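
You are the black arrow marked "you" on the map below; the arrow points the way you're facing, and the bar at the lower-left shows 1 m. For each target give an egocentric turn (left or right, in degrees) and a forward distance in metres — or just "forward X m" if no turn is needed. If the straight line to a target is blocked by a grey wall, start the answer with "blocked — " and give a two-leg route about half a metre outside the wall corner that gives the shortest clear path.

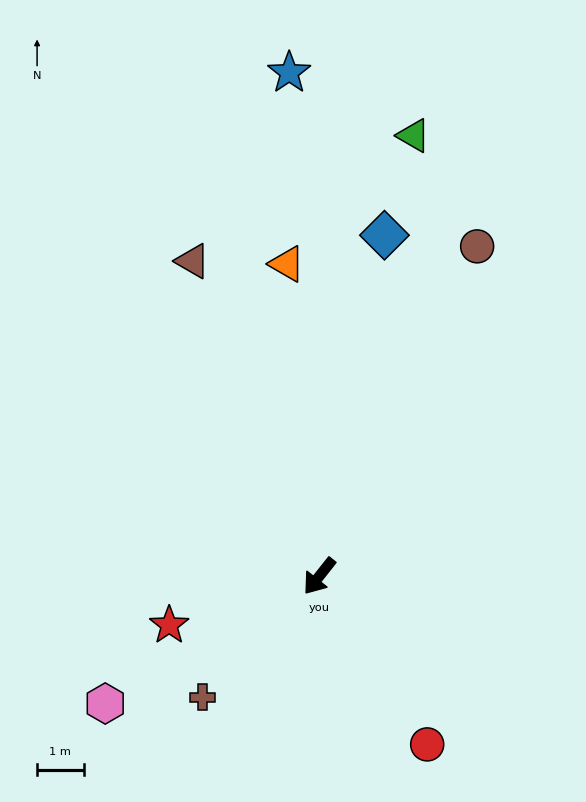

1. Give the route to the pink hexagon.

turn right 21°, forward 5.3 m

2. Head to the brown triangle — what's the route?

turn right 120°, forward 7.3 m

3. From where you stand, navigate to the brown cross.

turn right 6°, forward 3.6 m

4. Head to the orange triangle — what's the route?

turn right 136°, forward 6.7 m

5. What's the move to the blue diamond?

turn right 152°, forward 7.4 m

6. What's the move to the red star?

turn right 34°, forward 3.4 m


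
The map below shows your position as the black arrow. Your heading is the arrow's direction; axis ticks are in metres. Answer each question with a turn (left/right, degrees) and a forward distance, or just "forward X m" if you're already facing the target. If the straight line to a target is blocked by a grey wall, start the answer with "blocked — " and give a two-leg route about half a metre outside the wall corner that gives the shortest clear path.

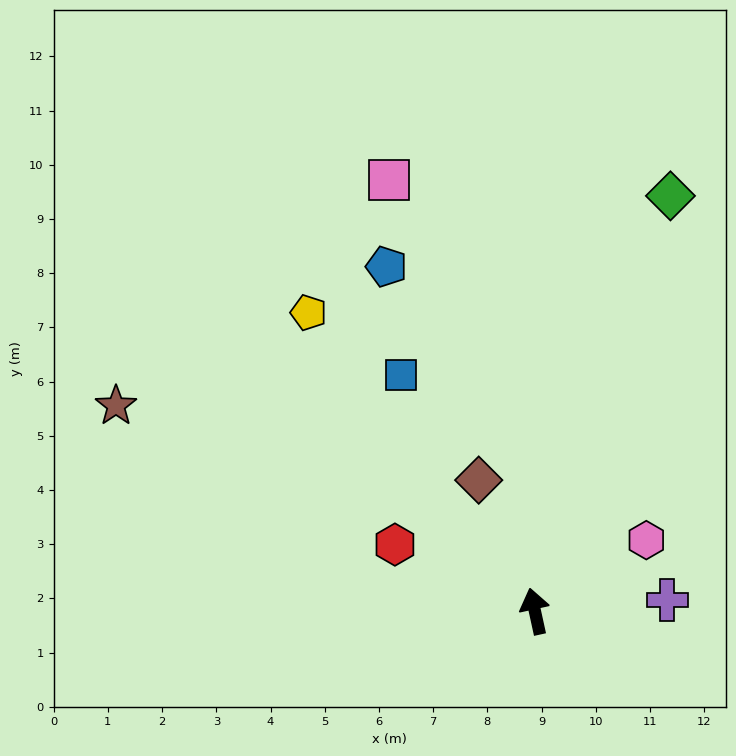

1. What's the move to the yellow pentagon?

turn left 25°, forward 6.9 m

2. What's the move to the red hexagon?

turn left 52°, forward 2.9 m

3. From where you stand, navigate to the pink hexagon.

turn right 70°, forward 2.4 m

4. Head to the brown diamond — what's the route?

turn left 11°, forward 2.6 m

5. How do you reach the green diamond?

turn right 30°, forward 8.1 m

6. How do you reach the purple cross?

turn right 98°, forward 2.5 m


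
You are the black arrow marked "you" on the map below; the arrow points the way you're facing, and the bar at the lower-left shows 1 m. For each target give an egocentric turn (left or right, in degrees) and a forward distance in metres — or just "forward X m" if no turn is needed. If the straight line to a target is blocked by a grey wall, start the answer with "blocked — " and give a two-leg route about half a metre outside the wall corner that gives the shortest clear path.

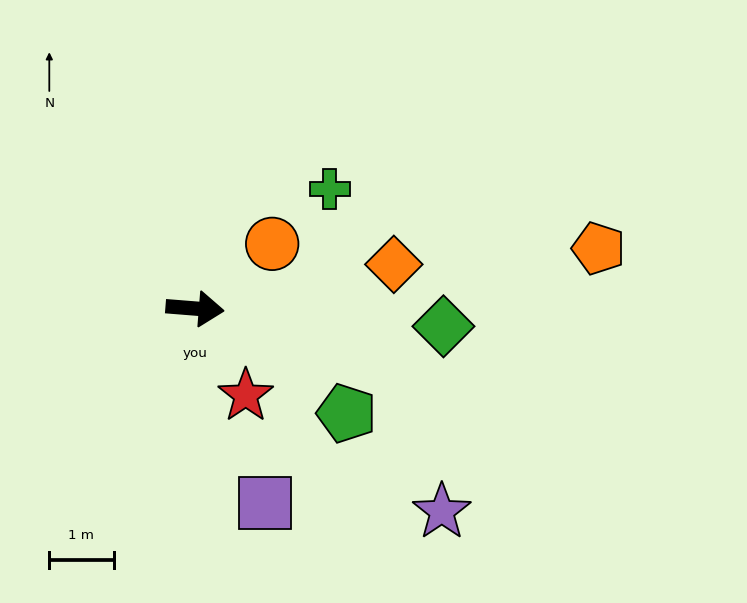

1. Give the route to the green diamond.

forward 3.9 m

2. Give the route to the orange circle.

turn left 45°, forward 1.6 m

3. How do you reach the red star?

turn right 55°, forward 1.6 m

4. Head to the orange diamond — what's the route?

turn left 17°, forward 3.2 m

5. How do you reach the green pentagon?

turn right 30°, forward 2.9 m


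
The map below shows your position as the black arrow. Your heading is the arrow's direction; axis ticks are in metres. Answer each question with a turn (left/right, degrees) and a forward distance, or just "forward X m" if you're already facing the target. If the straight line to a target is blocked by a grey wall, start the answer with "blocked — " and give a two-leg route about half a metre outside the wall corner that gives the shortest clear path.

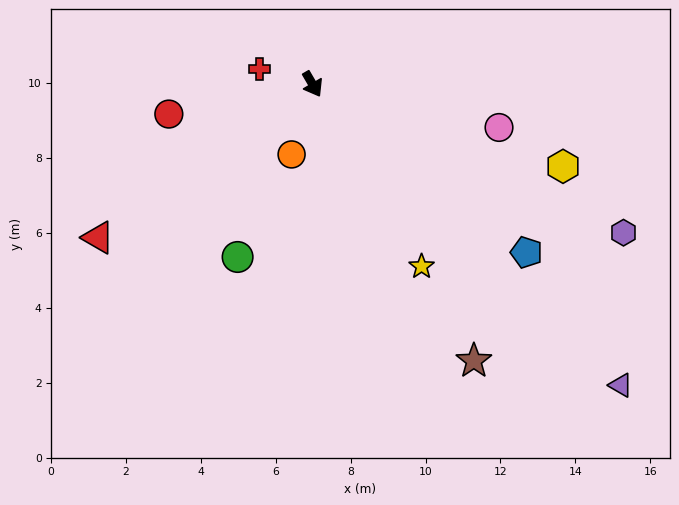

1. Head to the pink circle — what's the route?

turn left 47°, forward 5.1 m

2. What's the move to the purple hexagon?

turn left 34°, forward 9.2 m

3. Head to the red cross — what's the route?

turn right 136°, forward 1.5 m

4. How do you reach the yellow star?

forward 5.7 m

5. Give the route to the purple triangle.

turn left 15°, forward 11.5 m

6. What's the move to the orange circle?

turn right 47°, forward 2.0 m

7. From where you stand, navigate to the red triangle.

turn right 85°, forward 7.0 m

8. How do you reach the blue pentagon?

turn left 22°, forward 7.3 m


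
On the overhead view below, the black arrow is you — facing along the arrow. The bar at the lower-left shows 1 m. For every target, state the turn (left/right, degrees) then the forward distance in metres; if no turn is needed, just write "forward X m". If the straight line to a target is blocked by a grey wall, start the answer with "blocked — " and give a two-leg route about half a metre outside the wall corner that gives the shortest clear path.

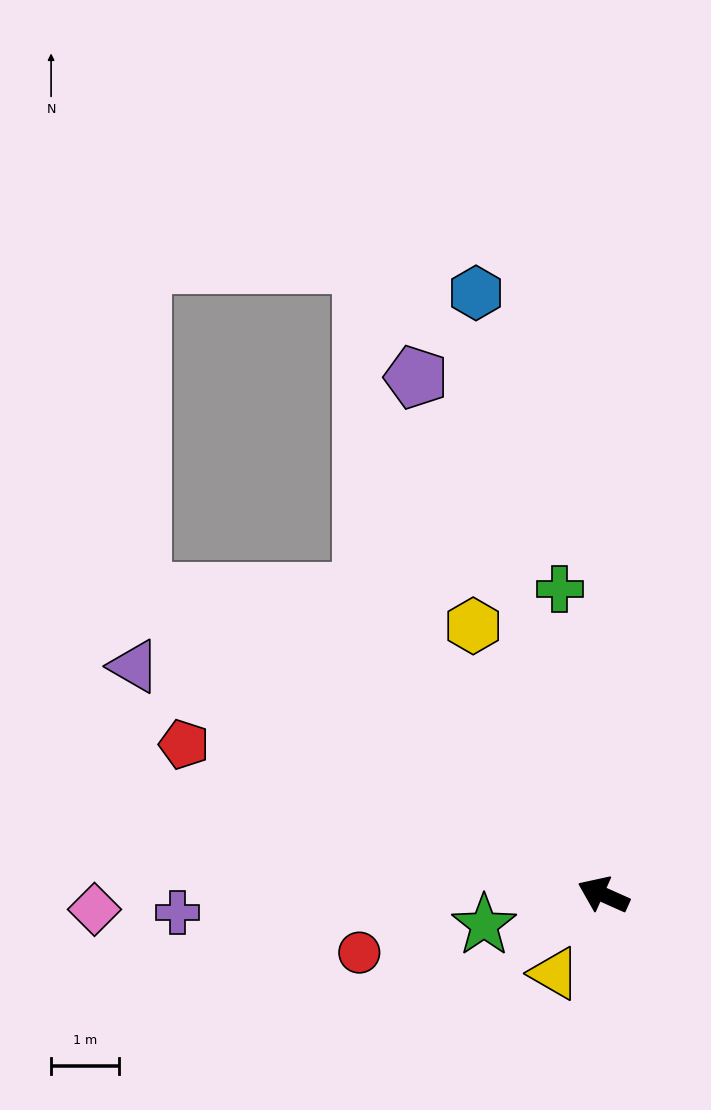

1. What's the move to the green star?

turn left 38°, forward 1.8 m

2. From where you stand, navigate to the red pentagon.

turn left 4°, forward 6.5 m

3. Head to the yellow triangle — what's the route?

turn left 82°, forward 1.4 m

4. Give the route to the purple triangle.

forward 7.6 m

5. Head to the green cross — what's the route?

turn right 58°, forward 4.5 m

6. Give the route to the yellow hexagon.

turn right 40°, forward 4.4 m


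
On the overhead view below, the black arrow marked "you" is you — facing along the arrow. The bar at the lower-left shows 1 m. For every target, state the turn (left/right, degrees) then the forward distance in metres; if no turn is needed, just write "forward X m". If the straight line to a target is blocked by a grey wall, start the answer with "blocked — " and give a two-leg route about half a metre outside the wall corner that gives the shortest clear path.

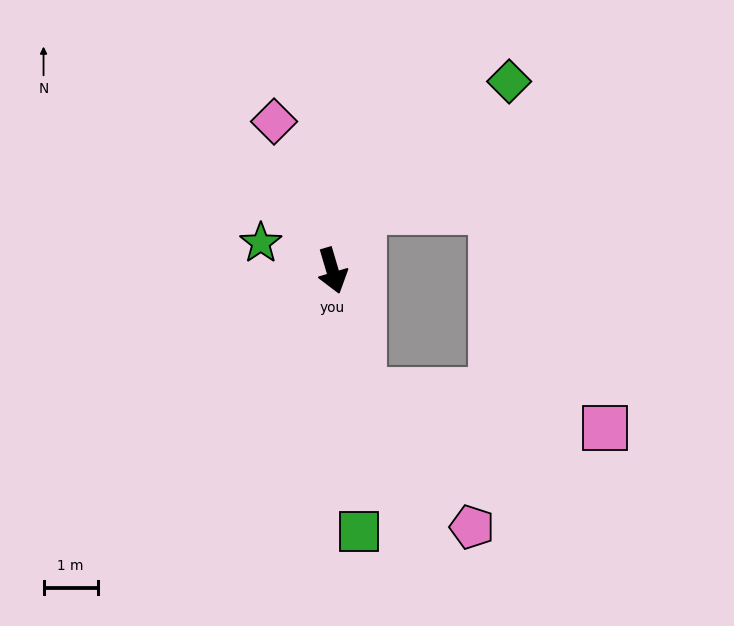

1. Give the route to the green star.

turn right 128°, forward 1.4 m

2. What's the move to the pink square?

blocked — forward 2.3 m, then turn left 65°, forward 4.5 m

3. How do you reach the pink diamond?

turn right 175°, forward 2.9 m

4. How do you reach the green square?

turn right 11°, forward 4.8 m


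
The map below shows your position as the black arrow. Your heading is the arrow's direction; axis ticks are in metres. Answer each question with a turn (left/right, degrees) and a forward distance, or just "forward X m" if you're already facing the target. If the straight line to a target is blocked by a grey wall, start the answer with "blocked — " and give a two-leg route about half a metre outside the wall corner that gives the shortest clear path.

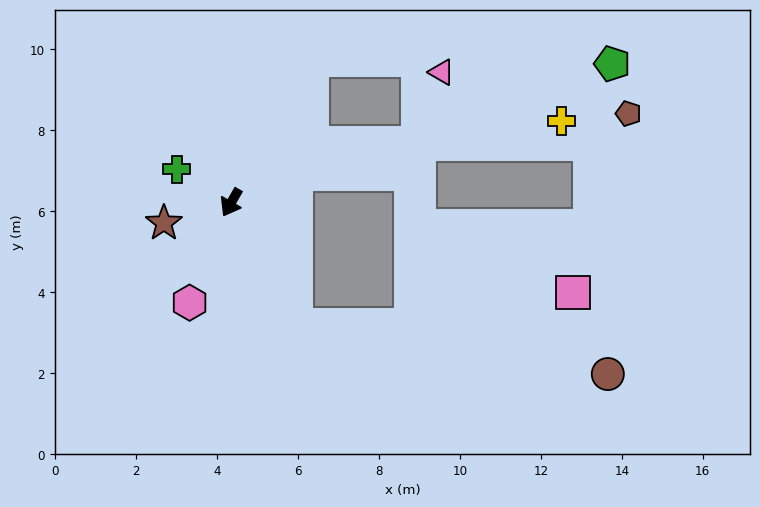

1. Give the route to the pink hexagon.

turn left 7°, forward 2.7 m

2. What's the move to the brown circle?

blocked — turn left 57°, forward 3.4 m, then turn left 54°, forward 7.8 m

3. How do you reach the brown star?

turn right 43°, forward 1.7 m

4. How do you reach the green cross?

turn right 92°, forward 1.6 m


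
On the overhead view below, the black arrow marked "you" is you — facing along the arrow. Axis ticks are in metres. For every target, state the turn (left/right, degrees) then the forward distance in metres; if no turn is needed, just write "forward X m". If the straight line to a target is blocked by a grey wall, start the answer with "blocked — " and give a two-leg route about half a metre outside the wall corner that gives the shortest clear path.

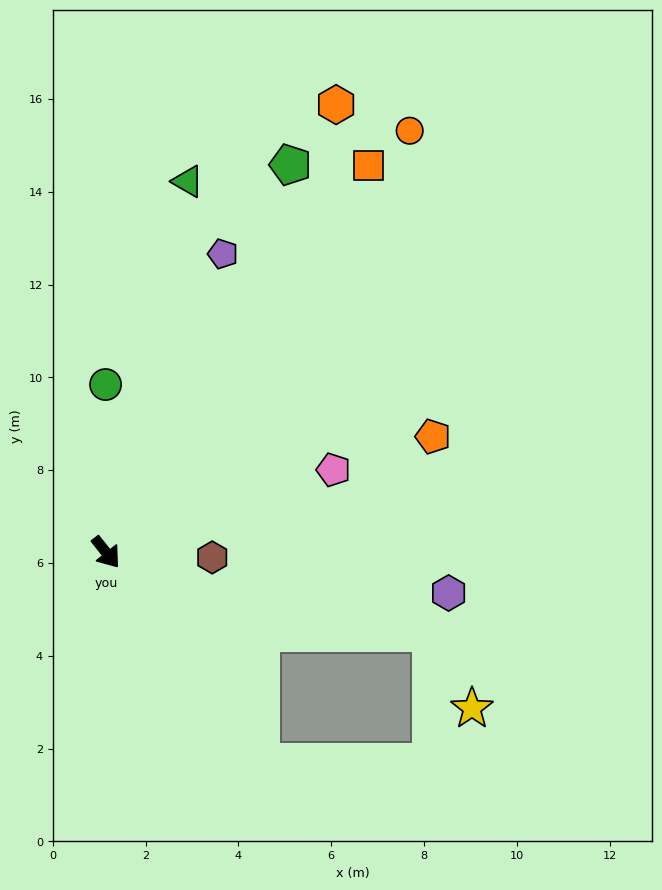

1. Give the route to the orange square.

turn left 108°, forward 10.1 m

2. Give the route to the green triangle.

turn left 129°, forward 8.2 m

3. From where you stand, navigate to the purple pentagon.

turn left 120°, forward 6.9 m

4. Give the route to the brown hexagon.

turn left 49°, forward 2.3 m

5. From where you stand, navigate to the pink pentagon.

turn left 72°, forward 5.2 m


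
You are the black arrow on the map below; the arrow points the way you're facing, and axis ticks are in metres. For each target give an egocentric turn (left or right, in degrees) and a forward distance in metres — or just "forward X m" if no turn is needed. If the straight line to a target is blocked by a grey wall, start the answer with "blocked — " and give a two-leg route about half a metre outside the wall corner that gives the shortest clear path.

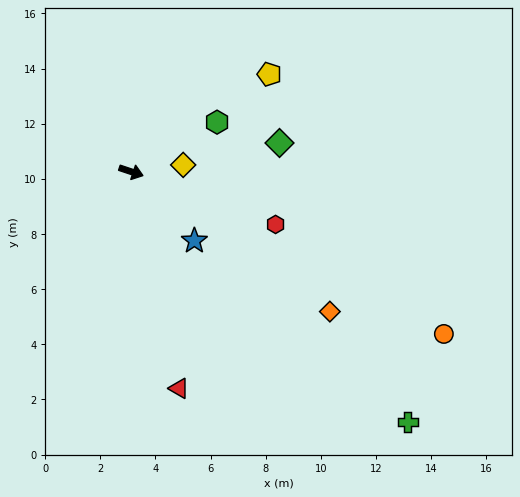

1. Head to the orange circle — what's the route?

turn right 9°, forward 12.8 m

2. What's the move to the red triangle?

turn right 59°, forward 8.1 m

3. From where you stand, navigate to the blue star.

turn right 29°, forward 3.4 m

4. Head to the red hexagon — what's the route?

forward 5.6 m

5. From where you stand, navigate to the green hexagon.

turn left 48°, forward 3.6 m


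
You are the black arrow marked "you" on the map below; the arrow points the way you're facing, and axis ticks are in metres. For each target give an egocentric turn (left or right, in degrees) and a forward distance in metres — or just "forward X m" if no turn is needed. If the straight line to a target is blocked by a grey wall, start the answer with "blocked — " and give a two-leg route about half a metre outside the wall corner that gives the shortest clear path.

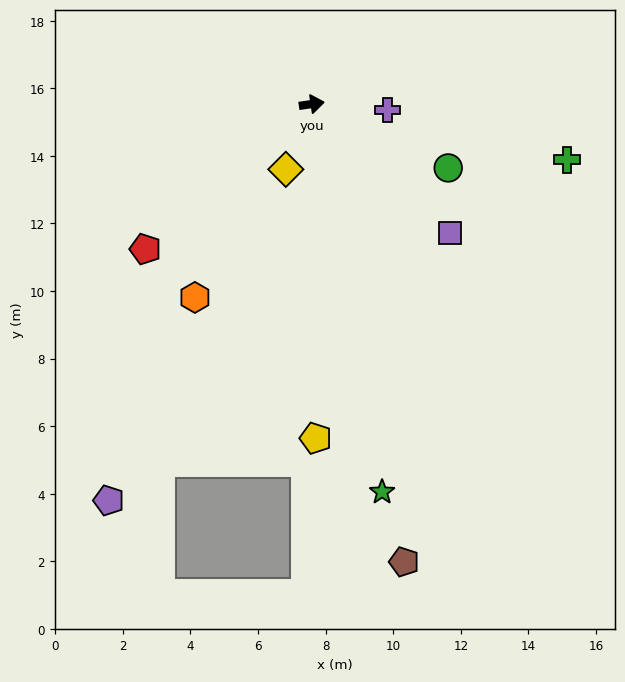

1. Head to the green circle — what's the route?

turn right 34°, forward 4.5 m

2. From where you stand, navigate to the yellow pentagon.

turn right 98°, forward 9.9 m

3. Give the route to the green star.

turn right 88°, forward 11.7 m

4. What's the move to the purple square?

turn right 51°, forward 5.6 m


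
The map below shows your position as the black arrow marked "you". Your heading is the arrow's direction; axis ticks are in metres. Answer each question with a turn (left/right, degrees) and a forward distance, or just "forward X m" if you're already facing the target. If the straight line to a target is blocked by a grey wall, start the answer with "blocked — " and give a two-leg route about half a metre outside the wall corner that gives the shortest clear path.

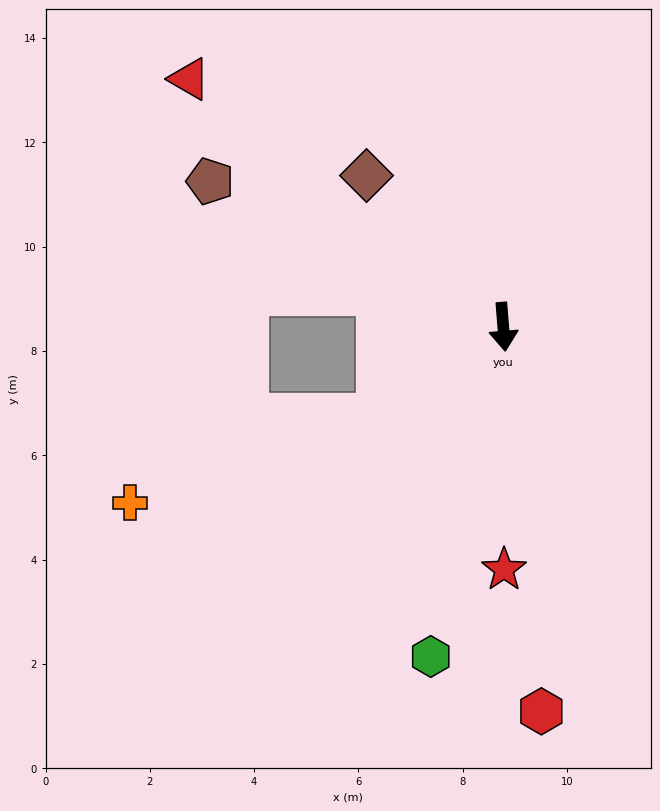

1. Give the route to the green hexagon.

turn right 17°, forward 6.5 m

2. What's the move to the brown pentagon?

turn right 121°, forward 6.3 m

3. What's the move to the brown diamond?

turn right 142°, forward 3.9 m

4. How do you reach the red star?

turn right 4°, forward 4.7 m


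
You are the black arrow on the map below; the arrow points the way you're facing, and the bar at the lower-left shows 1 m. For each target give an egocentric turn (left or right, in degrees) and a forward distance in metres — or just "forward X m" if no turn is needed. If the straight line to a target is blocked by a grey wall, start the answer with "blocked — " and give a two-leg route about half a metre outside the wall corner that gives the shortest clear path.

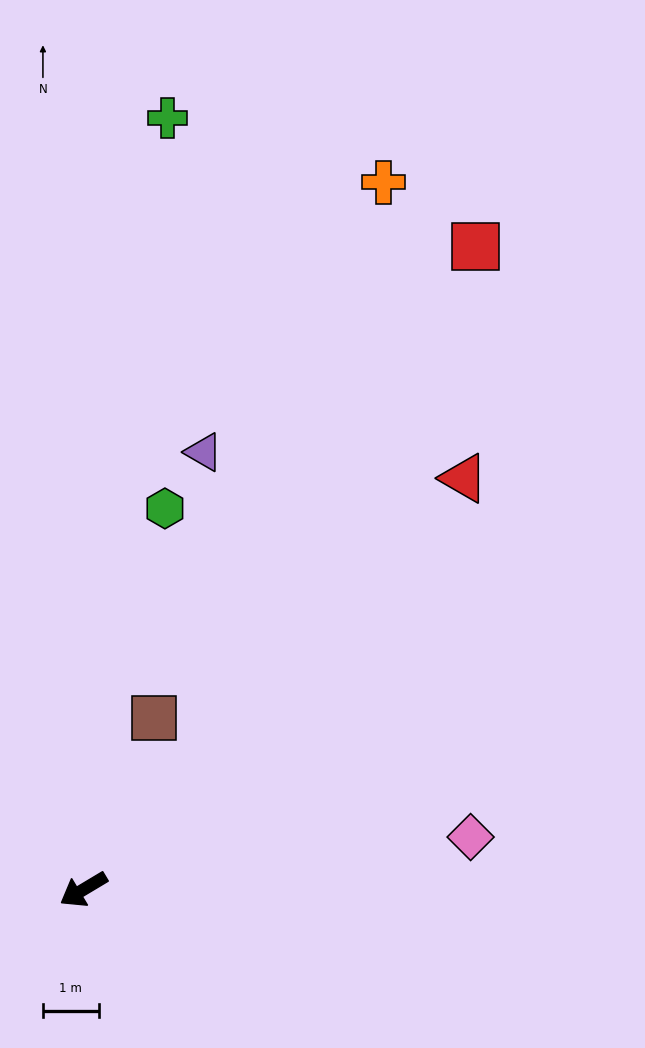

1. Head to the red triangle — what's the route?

turn right 164°, forward 10.1 m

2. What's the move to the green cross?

turn right 127°, forward 13.9 m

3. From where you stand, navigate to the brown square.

turn right 143°, forward 3.3 m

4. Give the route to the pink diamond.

turn left 157°, forward 7.0 m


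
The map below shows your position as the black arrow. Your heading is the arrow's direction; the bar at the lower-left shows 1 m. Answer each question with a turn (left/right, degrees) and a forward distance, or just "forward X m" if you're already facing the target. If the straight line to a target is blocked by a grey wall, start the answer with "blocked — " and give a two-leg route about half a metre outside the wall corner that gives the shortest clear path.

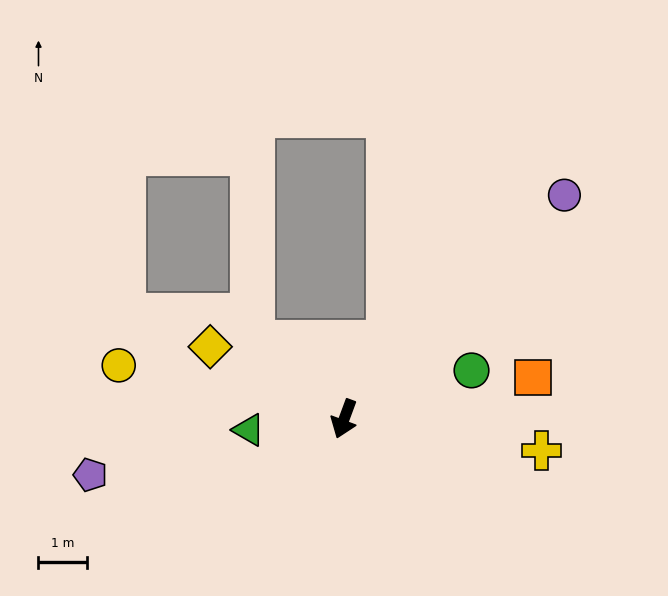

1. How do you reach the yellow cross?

turn left 101°, forward 4.2 m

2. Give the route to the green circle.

turn left 131°, forward 2.8 m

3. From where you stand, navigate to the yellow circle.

turn right 83°, forward 4.8 m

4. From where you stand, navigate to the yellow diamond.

turn right 98°, forward 3.2 m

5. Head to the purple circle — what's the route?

turn left 156°, forward 6.5 m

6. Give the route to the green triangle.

turn right 63°, forward 2.0 m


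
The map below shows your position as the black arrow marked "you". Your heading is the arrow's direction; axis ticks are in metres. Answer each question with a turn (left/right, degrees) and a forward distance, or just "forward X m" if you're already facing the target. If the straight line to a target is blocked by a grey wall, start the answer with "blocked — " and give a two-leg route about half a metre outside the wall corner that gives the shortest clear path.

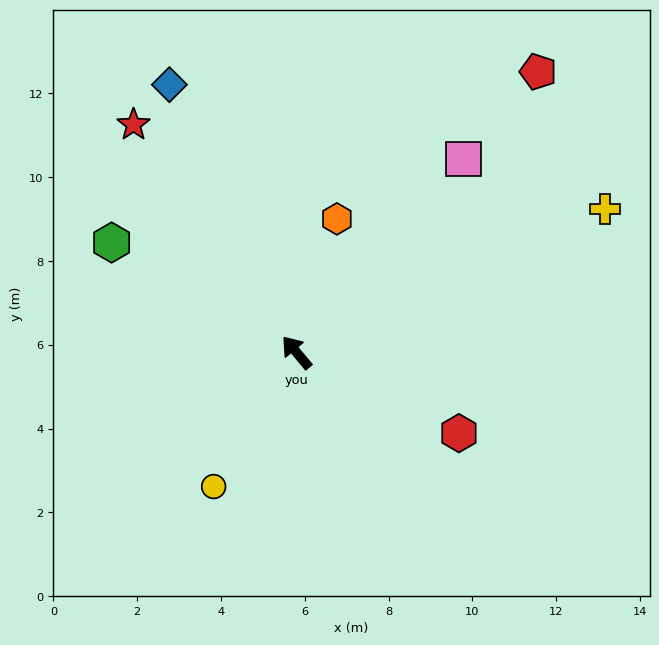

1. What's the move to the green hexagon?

turn left 19°, forward 5.1 m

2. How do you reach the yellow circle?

turn left 108°, forward 3.8 m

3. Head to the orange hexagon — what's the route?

turn right 57°, forward 3.3 m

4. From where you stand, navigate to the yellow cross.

turn right 105°, forward 8.1 m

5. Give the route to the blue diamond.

turn right 15°, forward 7.1 m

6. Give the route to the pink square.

turn right 81°, forward 6.1 m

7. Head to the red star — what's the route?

turn right 4°, forward 6.7 m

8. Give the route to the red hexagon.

turn right 156°, forward 4.3 m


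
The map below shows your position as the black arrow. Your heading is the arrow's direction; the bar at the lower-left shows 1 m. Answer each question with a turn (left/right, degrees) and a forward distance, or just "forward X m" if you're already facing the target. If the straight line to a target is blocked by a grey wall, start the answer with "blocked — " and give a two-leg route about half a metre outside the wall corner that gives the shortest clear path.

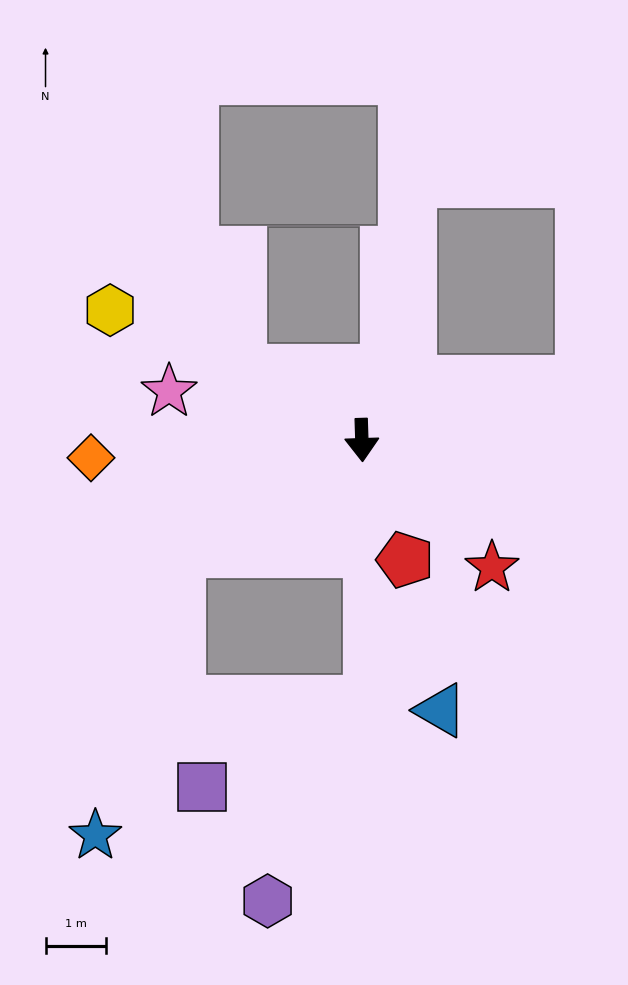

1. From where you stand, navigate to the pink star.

turn right 106°, forward 3.3 m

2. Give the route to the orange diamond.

turn right 88°, forward 4.5 m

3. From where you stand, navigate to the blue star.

blocked — turn right 60°, forward 3.5 m, then turn left 42°, forward 4.9 m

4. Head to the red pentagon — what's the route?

turn left 18°, forward 2.1 m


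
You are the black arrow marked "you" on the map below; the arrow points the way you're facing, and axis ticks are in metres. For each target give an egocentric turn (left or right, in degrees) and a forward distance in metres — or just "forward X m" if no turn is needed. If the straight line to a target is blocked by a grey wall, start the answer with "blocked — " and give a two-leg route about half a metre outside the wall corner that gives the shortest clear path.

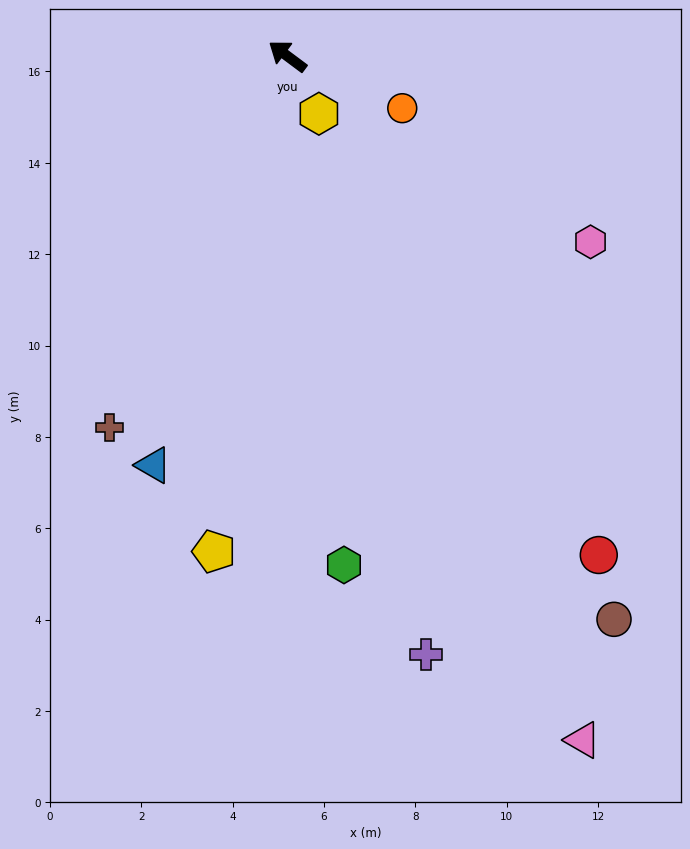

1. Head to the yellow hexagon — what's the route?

turn left 155°, forward 1.4 m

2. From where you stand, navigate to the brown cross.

turn left 101°, forward 9.0 m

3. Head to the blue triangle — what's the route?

turn left 109°, forward 9.4 m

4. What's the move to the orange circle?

turn right 168°, forward 2.8 m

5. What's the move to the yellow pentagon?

turn left 118°, forward 11.0 m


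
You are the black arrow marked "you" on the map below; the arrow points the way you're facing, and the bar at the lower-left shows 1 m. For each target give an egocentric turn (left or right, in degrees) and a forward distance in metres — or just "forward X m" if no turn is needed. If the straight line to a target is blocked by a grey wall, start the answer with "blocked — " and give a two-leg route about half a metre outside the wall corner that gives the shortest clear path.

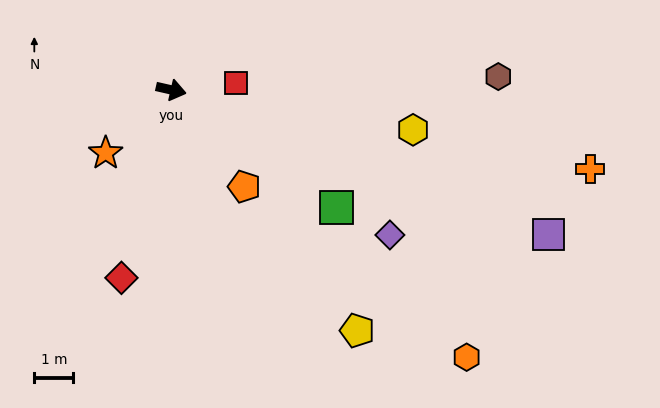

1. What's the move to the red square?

turn left 19°, forward 1.7 m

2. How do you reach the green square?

turn right 23°, forward 5.2 m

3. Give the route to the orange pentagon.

turn right 40°, forward 3.1 m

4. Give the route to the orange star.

turn right 123°, forward 2.3 m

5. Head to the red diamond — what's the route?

turn right 92°, forward 5.0 m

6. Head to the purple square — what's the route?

turn right 8°, forward 10.4 m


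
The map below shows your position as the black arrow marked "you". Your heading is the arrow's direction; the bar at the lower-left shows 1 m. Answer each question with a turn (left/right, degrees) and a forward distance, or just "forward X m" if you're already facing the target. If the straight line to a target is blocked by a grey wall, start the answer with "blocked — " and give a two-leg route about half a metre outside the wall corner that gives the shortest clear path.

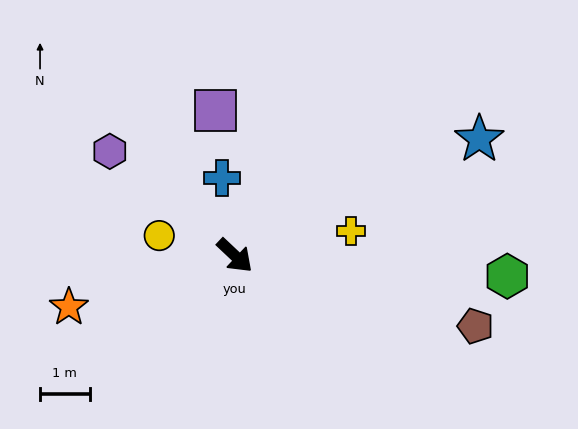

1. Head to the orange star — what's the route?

turn right 119°, forward 3.5 m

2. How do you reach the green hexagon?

turn left 39°, forward 5.5 m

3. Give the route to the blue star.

turn left 69°, forward 5.5 m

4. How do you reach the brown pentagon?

turn left 27°, forward 5.1 m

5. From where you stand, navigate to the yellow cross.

turn left 55°, forward 2.4 m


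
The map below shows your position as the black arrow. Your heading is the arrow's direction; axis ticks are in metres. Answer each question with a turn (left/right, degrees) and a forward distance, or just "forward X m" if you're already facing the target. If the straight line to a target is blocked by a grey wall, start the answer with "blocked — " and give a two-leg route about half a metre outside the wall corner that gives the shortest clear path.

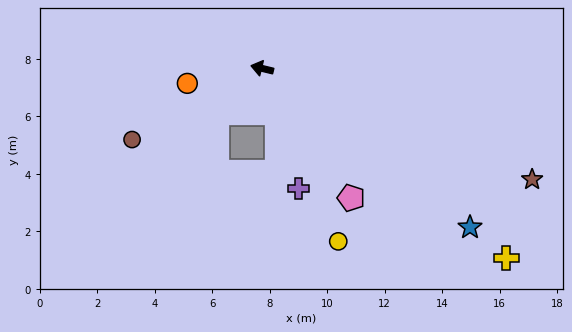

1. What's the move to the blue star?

turn left 156°, forward 9.1 m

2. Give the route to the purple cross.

turn left 120°, forward 4.4 m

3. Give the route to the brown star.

turn left 171°, forward 10.2 m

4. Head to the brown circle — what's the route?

turn left 42°, forward 5.2 m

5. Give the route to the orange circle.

turn left 25°, forward 2.7 m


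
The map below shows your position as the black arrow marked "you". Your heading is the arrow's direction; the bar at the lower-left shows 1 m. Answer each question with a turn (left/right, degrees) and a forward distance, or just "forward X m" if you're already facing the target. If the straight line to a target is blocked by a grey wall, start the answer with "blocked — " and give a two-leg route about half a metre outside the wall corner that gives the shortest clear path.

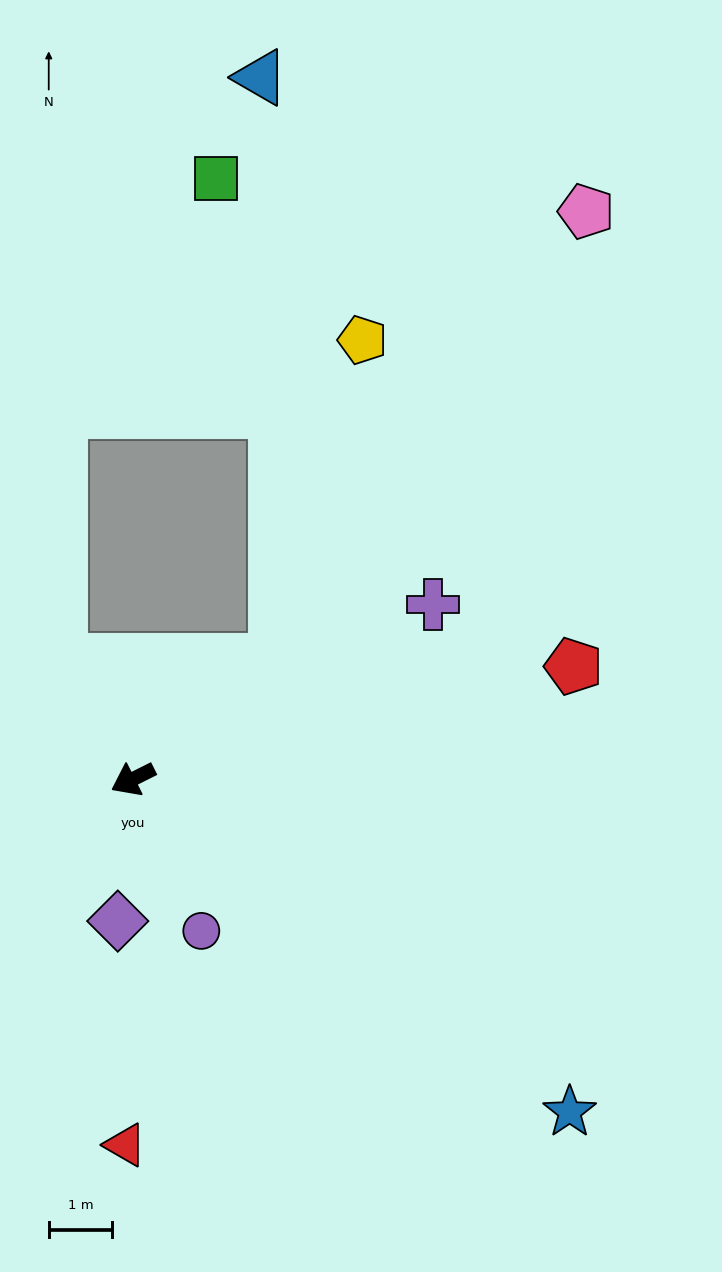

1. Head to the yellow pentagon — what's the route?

blocked — turn right 167°, forward 2.9 m, then turn left 35°, forward 5.2 m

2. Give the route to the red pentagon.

turn left 168°, forward 7.2 m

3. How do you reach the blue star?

turn left 116°, forward 8.6 m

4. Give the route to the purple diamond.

turn left 57°, forward 2.2 m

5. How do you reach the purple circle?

turn left 88°, forward 2.6 m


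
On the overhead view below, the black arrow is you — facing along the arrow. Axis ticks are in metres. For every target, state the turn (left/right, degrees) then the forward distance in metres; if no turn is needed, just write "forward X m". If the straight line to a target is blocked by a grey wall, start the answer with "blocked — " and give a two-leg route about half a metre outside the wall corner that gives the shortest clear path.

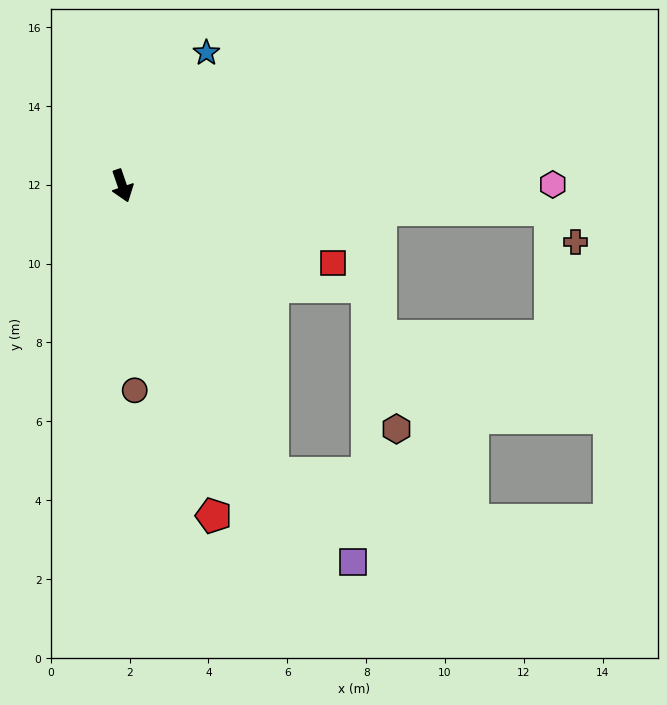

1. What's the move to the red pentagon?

turn right 3°, forward 8.7 m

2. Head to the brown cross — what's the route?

blocked — turn left 68°, forward 10.9 m, then turn right 50°, forward 1.0 m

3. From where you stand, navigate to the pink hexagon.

turn left 71°, forward 10.9 m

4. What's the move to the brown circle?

turn right 15°, forward 5.2 m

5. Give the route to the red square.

turn left 51°, forward 5.7 m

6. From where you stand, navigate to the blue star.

turn left 129°, forward 4.0 m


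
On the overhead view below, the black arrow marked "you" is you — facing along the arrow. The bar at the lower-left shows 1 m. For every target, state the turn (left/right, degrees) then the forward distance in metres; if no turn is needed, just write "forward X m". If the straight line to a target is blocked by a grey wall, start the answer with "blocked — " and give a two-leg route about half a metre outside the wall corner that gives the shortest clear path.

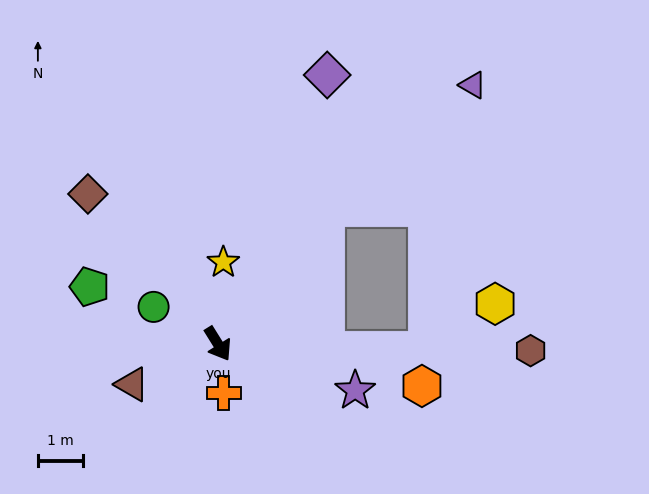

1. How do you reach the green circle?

turn right 152°, forward 1.7 m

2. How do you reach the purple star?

turn left 39°, forward 3.2 m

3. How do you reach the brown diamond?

turn right 171°, forward 4.4 m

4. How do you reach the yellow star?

turn left 144°, forward 1.8 m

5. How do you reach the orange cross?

turn right 25°, forward 1.1 m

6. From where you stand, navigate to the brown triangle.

turn right 97°, forward 2.1 m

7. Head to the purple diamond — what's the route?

turn left 126°, forward 6.5 m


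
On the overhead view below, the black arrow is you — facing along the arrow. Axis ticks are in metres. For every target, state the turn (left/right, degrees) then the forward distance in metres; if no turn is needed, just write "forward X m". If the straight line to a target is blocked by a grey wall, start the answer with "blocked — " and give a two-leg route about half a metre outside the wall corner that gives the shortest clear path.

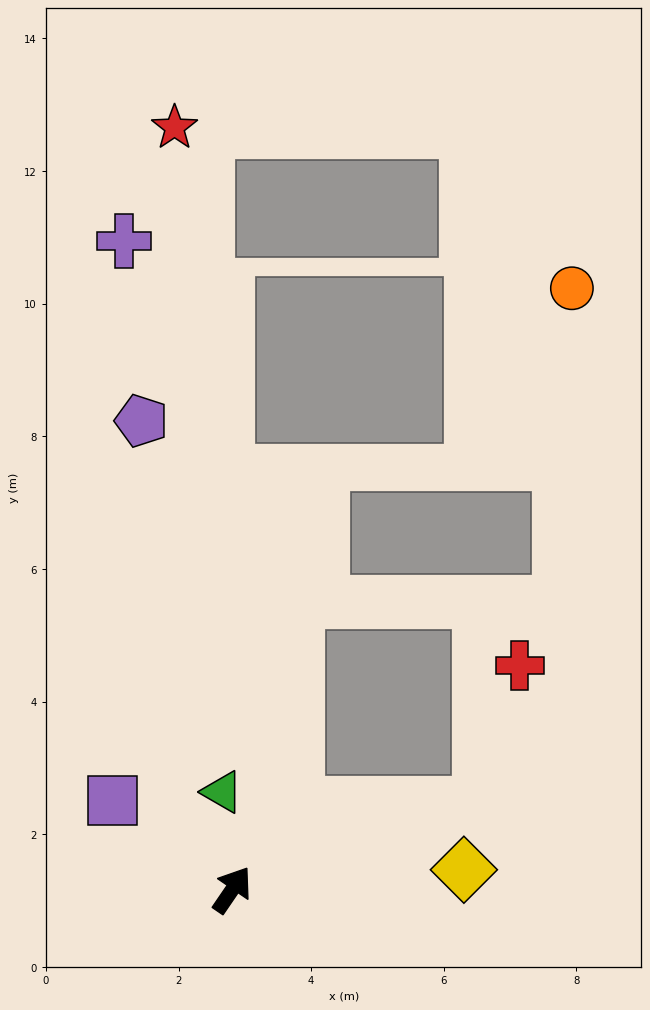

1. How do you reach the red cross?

blocked — turn right 37°, forward 4.0 m, then turn left 56°, forward 2.2 m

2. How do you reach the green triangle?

turn left 40°, forward 1.5 m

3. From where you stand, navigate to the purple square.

turn left 88°, forward 2.2 m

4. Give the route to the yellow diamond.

turn right 51°, forward 3.5 m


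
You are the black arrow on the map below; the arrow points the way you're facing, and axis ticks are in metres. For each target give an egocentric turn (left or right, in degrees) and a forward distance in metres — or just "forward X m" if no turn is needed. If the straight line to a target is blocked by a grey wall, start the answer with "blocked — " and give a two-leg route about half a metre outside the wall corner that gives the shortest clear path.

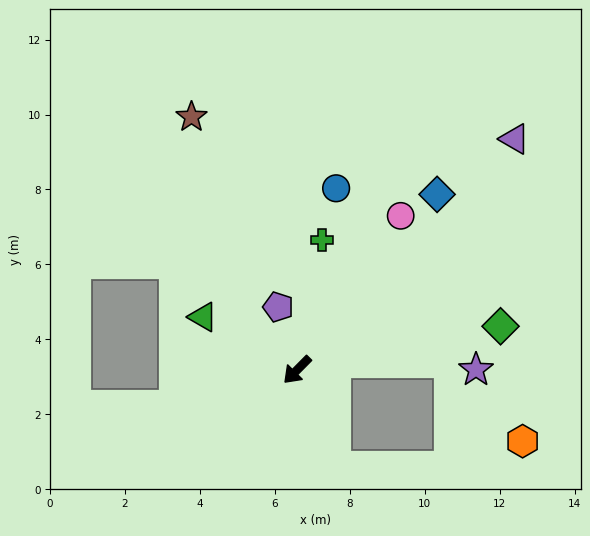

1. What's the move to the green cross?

turn right 146°, forward 3.5 m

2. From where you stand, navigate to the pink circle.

turn right 169°, forward 5.0 m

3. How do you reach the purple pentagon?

turn right 119°, forward 1.8 m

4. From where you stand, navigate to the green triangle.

turn right 75°, forward 2.9 m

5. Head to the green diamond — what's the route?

turn left 147°, forward 5.6 m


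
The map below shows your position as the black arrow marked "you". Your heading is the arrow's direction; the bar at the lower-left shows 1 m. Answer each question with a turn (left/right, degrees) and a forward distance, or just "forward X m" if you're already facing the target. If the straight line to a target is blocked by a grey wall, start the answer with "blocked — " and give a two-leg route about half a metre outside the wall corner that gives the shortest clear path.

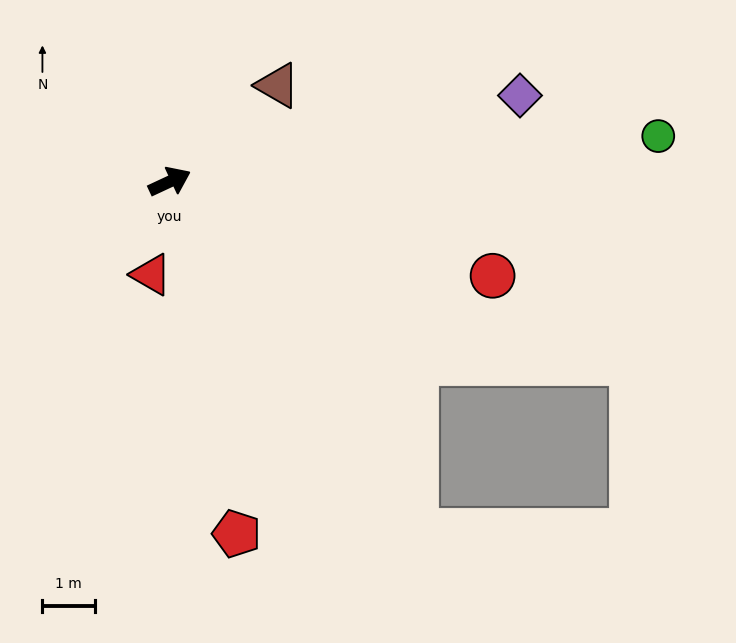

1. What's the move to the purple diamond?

turn right 11°, forward 6.9 m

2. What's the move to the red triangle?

turn right 126°, forward 1.8 m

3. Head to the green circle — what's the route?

turn right 20°, forward 9.4 m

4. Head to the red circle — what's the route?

turn right 41°, forward 6.4 m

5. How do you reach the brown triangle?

turn left 17°, forward 2.8 m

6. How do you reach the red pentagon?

turn right 104°, forward 6.9 m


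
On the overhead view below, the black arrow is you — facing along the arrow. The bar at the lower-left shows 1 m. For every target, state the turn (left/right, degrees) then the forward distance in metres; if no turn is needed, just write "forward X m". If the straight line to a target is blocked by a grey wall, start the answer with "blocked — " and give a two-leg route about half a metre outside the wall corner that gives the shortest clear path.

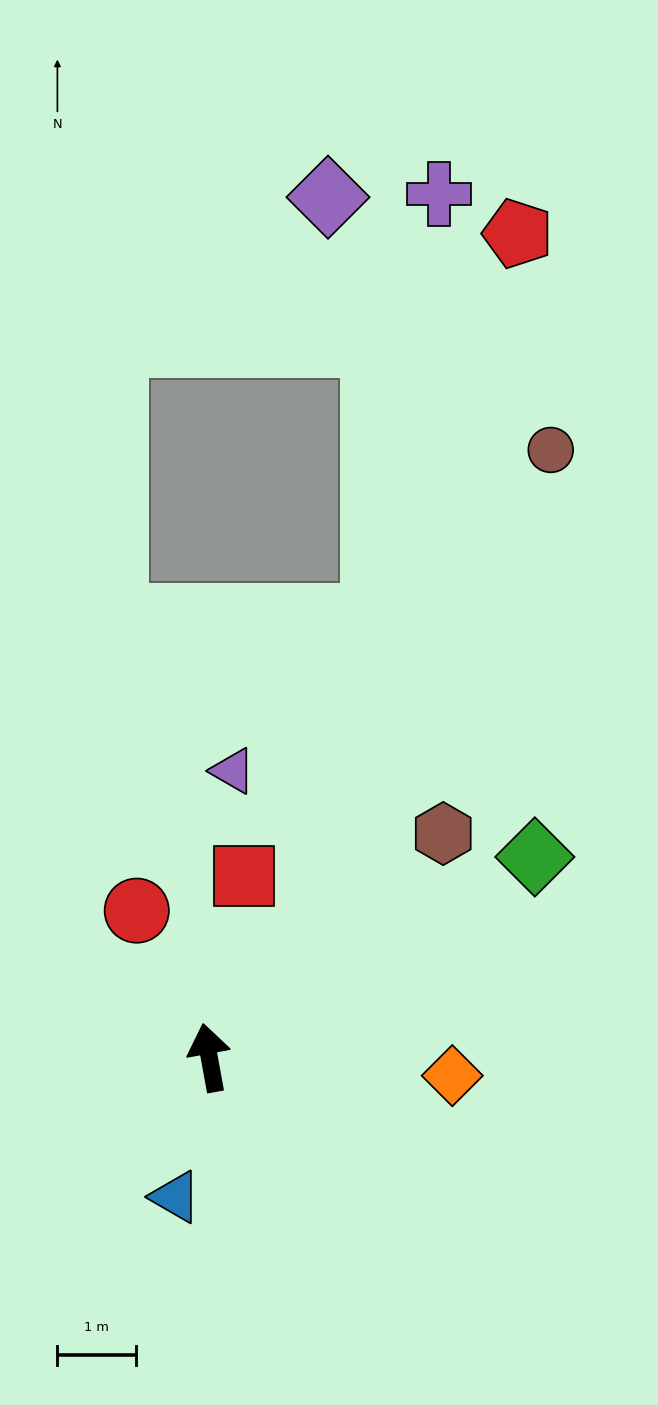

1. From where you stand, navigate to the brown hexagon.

turn right 57°, forward 4.1 m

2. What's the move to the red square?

turn right 21°, forward 2.4 m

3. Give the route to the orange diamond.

turn right 105°, forward 3.1 m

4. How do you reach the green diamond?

turn right 69°, forward 4.9 m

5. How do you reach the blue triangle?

turn left 156°, forward 1.8 m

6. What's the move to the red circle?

turn left 16°, forward 2.1 m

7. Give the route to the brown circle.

turn right 40°, forward 8.9 m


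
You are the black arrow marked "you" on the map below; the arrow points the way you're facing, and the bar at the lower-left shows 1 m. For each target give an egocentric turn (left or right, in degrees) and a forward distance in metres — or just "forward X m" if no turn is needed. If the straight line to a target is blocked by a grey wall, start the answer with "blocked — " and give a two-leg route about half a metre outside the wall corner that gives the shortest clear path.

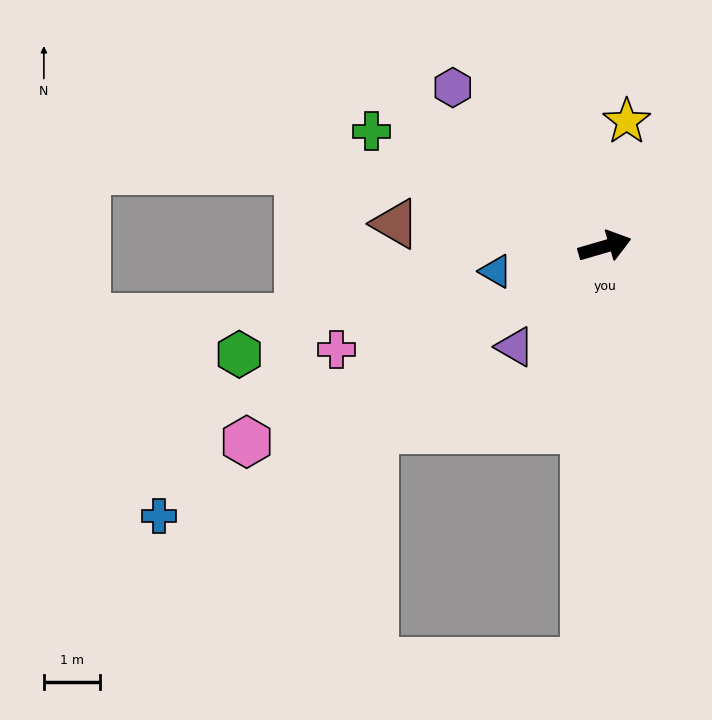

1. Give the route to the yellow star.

turn left 64°, forward 2.2 m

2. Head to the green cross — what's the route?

turn left 137°, forward 4.6 m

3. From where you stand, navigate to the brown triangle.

turn left 158°, forward 3.7 m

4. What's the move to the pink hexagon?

turn right 168°, forward 7.2 m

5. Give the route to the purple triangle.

turn right 148°, forward 2.4 m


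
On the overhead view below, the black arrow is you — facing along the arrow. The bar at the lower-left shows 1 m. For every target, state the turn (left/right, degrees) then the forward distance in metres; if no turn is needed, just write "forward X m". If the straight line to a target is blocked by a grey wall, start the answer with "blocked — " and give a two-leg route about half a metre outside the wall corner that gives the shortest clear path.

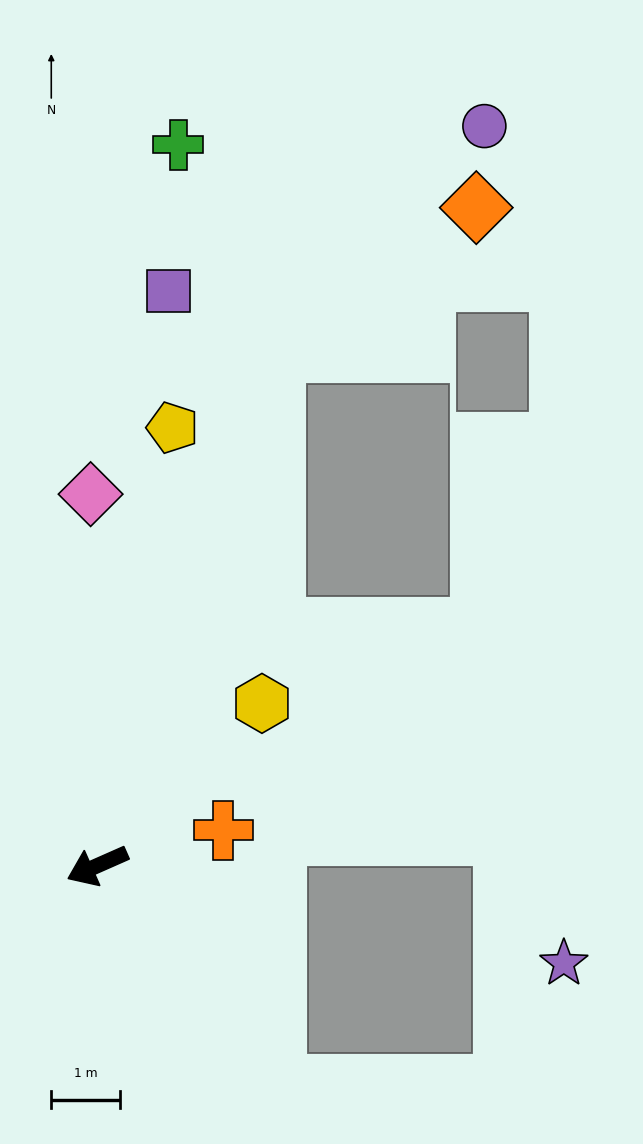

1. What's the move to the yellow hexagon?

turn right 159°, forward 3.3 m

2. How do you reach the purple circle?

blocked — turn right 133°, forward 7.8 m, then turn right 23°, forward 4.5 m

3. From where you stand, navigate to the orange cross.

turn left 172°, forward 1.9 m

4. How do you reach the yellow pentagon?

turn right 124°, forward 6.4 m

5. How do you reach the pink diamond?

turn right 113°, forward 5.4 m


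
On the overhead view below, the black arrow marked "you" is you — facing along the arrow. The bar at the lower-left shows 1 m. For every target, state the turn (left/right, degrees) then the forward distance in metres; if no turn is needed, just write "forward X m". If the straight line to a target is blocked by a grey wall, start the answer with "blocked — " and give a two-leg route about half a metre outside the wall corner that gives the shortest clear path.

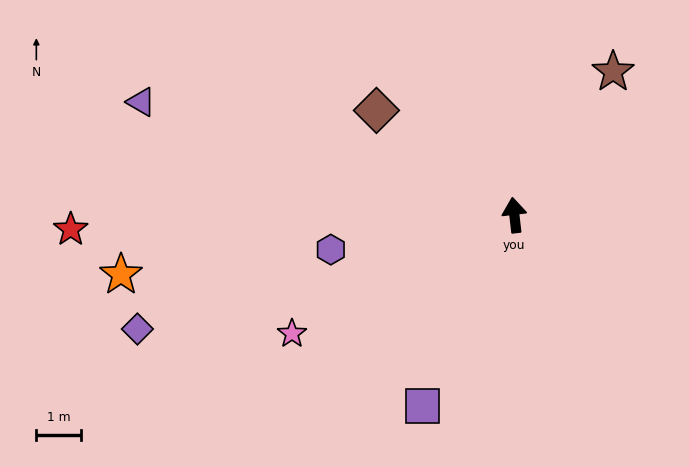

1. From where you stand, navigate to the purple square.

turn left 148°, forward 4.8 m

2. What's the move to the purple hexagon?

turn left 94°, forward 4.2 m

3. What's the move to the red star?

turn left 85°, forward 10.0 m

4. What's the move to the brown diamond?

turn left 46°, forward 3.9 m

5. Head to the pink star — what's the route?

turn left 112°, forward 5.7 m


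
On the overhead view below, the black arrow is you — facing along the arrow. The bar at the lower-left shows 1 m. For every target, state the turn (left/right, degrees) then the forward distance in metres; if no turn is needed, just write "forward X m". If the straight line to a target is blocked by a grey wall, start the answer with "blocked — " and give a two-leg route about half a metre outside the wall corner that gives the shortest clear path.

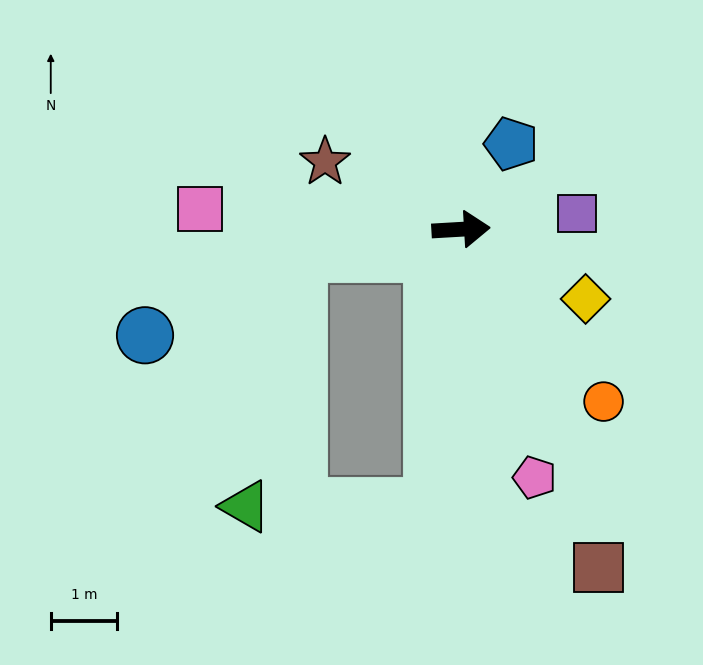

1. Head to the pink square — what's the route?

turn left 172°, forward 3.9 m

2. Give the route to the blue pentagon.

turn left 56°, forward 1.5 m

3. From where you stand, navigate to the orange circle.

turn right 54°, forward 3.4 m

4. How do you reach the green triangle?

blocked — turn right 175°, forward 2.5 m, then turn left 70°, forward 3.9 m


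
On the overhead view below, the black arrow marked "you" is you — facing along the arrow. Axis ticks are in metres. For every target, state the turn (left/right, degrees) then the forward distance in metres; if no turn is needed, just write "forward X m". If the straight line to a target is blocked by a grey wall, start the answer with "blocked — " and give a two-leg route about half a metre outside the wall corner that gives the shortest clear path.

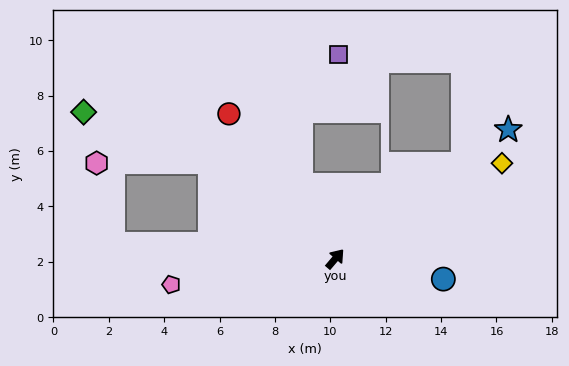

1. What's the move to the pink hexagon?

blocked — turn left 93°, forward 5.7 m, then turn left 38°, forward 4.1 m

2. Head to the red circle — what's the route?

turn left 77°, forward 6.5 m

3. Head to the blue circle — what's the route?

turn right 60°, forward 4.0 m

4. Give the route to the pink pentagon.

turn left 139°, forward 6.0 m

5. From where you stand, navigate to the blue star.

turn right 13°, forward 7.8 m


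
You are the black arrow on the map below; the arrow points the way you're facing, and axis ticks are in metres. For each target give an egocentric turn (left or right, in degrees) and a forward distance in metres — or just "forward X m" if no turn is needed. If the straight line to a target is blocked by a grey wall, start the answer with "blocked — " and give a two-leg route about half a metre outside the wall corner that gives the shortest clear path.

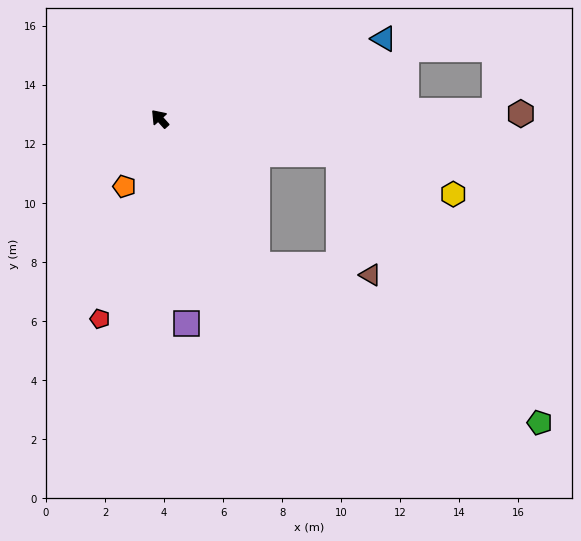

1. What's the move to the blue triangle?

turn right 112°, forward 8.1 m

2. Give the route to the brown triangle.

blocked — turn left 172°, forward 5.9 m, then turn left 50°, forward 3.8 m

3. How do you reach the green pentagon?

blocked — turn left 172°, forward 5.9 m, then turn left 27°, forward 11.0 m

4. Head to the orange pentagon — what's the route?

turn left 110°, forward 2.6 m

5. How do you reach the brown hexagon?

turn right 131°, forward 12.2 m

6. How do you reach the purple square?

turn left 145°, forward 7.0 m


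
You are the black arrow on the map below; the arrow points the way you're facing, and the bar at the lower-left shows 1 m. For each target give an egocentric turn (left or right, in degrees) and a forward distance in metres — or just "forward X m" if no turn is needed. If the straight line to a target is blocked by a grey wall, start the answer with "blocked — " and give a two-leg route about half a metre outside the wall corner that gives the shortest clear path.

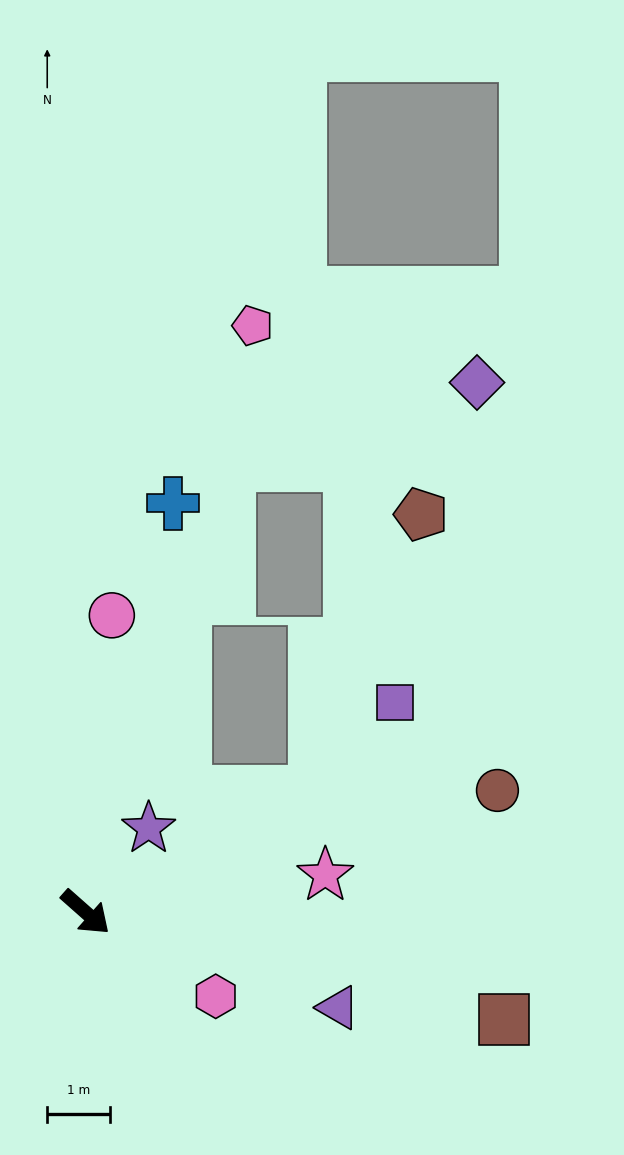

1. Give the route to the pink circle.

turn left 126°, forward 4.8 m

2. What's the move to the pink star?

turn left 50°, forward 3.9 m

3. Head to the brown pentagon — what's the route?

blocked — turn left 69°, forward 4.1 m, then turn left 42°, forward 4.7 m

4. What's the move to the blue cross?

turn left 119°, forward 6.7 m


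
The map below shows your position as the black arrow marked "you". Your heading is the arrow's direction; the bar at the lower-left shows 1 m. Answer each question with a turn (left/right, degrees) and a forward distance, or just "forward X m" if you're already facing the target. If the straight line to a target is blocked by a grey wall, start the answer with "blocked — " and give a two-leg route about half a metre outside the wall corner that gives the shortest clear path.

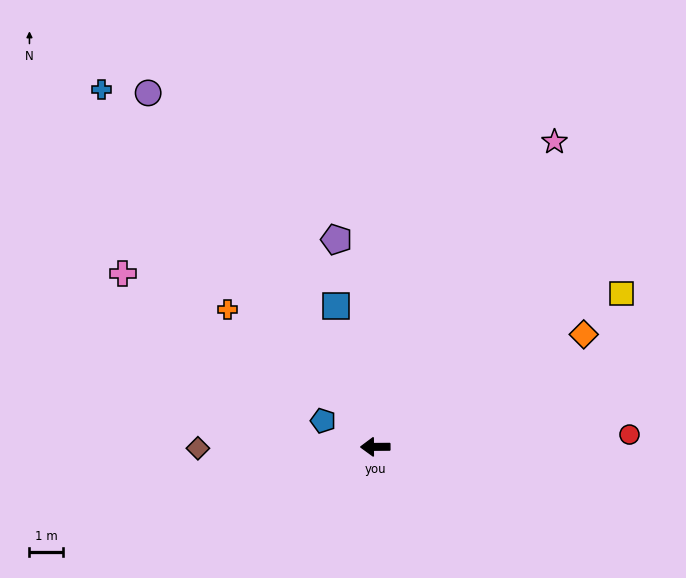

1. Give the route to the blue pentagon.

turn right 27°, forward 1.7 m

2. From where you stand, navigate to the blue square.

turn right 75°, forward 4.4 m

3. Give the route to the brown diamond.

forward 5.3 m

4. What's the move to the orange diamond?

turn right 152°, forward 7.1 m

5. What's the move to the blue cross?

turn right 53°, forward 13.4 m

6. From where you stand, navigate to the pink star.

turn right 121°, forward 10.6 m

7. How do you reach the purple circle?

turn right 58°, forward 12.6 m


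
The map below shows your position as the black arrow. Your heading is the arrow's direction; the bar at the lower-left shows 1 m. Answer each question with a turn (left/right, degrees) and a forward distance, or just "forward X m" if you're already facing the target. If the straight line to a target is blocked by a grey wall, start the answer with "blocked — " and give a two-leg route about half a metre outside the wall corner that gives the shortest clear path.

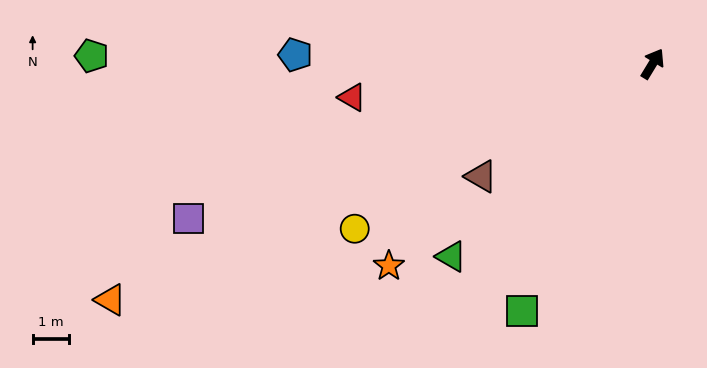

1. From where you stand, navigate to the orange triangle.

turn left 145°, forward 16.1 m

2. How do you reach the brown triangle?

turn left 155°, forward 5.6 m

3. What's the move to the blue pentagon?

turn left 120°, forward 9.7 m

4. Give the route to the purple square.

turn left 140°, forward 13.3 m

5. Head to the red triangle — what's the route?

turn left 128°, forward 8.2 m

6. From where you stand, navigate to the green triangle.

turn left 165°, forward 7.6 m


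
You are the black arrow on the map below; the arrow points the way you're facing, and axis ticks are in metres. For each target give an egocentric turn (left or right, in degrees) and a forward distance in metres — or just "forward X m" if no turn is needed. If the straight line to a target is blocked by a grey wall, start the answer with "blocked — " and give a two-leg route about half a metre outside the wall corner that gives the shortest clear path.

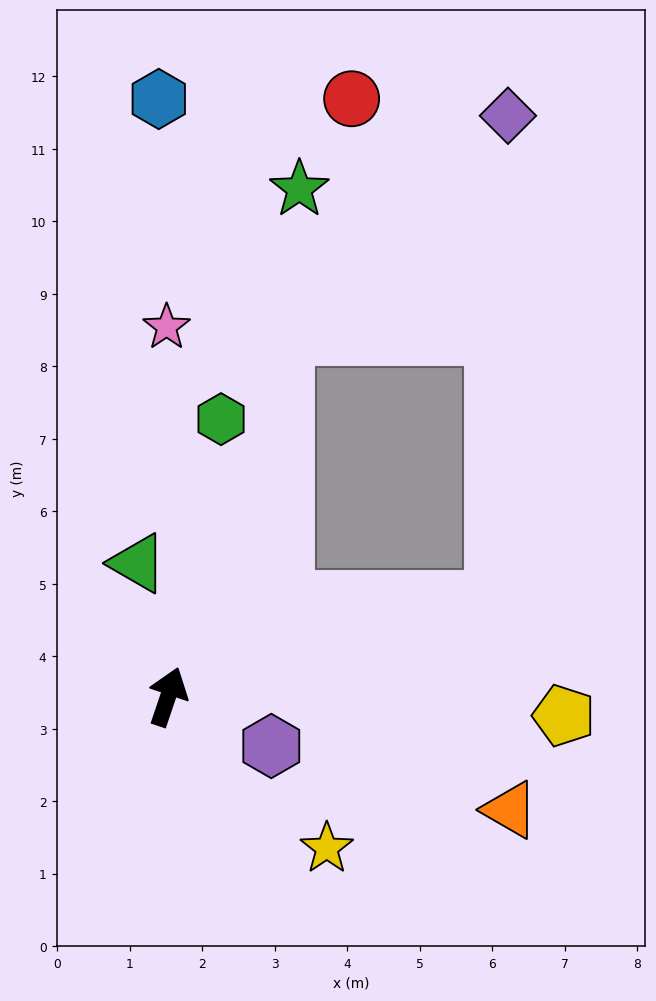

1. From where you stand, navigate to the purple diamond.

blocked — turn right 55°, forward 4.7 m, then turn left 72°, forward 6.7 m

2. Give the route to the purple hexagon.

turn right 97°, forward 1.6 m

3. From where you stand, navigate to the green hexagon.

turn left 8°, forward 3.9 m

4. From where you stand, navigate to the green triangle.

turn left 32°, forward 1.9 m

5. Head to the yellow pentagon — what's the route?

turn right 74°, forward 5.5 m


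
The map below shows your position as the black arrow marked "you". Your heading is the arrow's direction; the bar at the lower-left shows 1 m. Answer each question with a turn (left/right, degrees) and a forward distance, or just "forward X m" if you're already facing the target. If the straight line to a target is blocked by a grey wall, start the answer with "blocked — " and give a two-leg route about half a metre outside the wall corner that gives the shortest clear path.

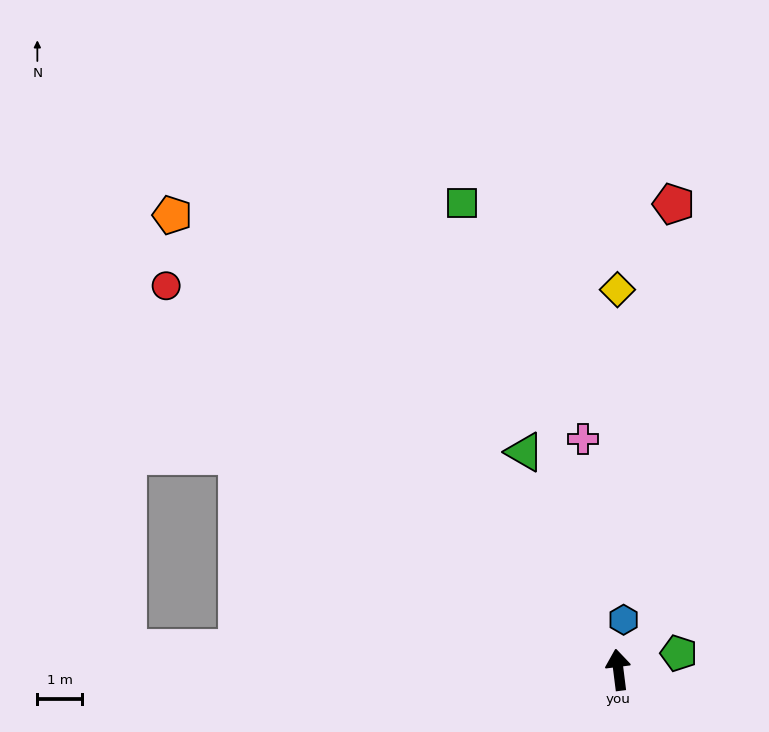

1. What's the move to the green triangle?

turn left 16°, forward 5.4 m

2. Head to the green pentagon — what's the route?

turn right 82°, forward 1.4 m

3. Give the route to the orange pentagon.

turn left 37°, forward 14.4 m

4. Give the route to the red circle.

turn left 42°, forward 13.4 m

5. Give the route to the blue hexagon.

turn right 13°, forward 1.1 m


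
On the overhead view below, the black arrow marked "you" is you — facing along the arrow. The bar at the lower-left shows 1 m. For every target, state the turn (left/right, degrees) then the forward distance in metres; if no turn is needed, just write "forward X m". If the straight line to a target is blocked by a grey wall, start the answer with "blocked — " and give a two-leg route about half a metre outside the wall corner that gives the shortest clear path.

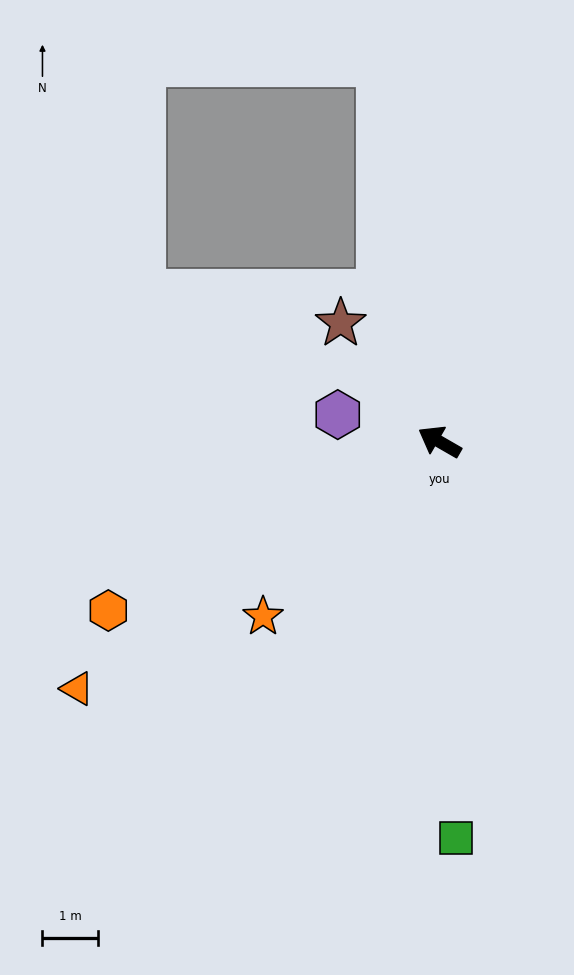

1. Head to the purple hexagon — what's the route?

turn left 15°, forward 1.9 m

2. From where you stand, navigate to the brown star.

turn right 20°, forward 2.8 m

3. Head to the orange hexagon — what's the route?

turn left 57°, forward 6.8 m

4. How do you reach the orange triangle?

turn left 64°, forward 8.0 m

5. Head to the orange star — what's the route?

turn left 75°, forward 4.5 m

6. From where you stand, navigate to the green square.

turn left 122°, forward 7.2 m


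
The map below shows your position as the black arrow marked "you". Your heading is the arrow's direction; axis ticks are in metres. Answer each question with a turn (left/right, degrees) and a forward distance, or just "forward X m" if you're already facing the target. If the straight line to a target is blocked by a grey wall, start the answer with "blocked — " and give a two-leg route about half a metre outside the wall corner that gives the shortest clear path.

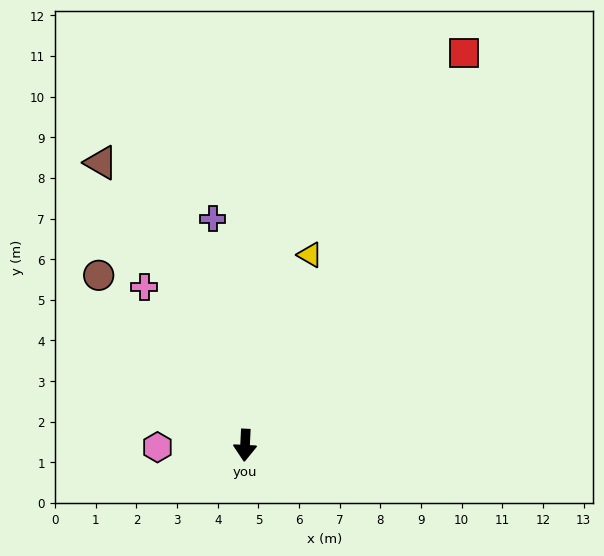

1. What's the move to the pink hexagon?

turn right 86°, forward 2.2 m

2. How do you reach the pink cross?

turn right 145°, forward 4.6 m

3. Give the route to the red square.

turn left 154°, forward 11.1 m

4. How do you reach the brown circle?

turn right 136°, forward 5.5 m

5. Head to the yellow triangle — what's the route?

turn left 164°, forward 4.9 m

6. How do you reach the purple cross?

turn right 169°, forward 5.6 m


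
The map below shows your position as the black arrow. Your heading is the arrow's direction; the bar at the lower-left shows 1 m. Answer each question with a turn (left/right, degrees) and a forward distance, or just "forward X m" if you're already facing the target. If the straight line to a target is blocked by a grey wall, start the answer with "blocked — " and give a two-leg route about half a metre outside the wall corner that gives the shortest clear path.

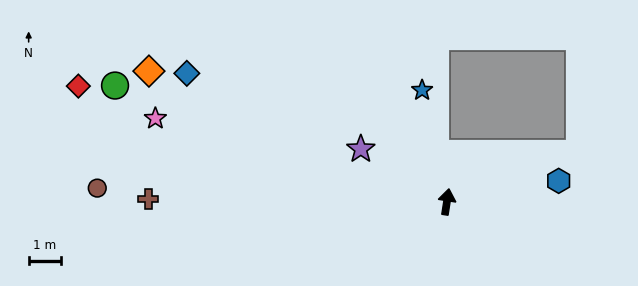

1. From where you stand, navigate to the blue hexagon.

turn right 71°, forward 3.6 m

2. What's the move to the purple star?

turn left 67°, forward 3.2 m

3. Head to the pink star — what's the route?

turn left 83°, forward 9.5 m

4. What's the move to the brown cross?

turn left 98°, forward 9.4 m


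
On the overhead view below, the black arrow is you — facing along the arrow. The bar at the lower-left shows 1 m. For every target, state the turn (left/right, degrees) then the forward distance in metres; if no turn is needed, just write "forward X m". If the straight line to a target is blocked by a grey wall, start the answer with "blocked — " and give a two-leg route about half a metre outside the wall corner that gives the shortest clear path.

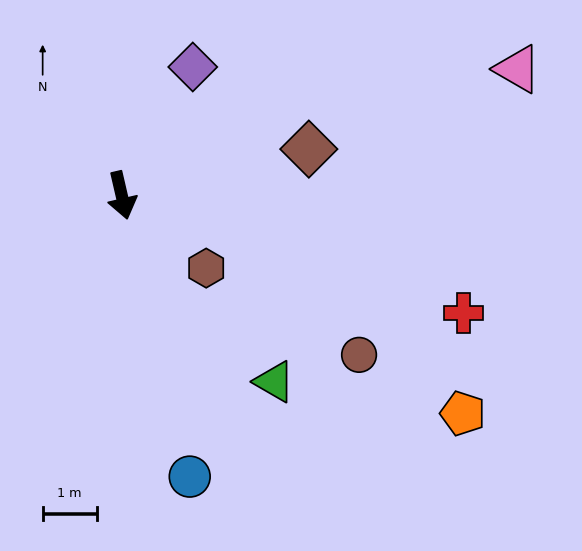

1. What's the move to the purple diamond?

turn left 138°, forward 2.7 m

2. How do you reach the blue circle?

forward 5.3 m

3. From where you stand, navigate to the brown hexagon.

turn left 36°, forward 2.1 m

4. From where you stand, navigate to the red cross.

turn left 58°, forward 6.7 m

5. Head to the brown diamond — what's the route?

turn left 91°, forward 3.6 m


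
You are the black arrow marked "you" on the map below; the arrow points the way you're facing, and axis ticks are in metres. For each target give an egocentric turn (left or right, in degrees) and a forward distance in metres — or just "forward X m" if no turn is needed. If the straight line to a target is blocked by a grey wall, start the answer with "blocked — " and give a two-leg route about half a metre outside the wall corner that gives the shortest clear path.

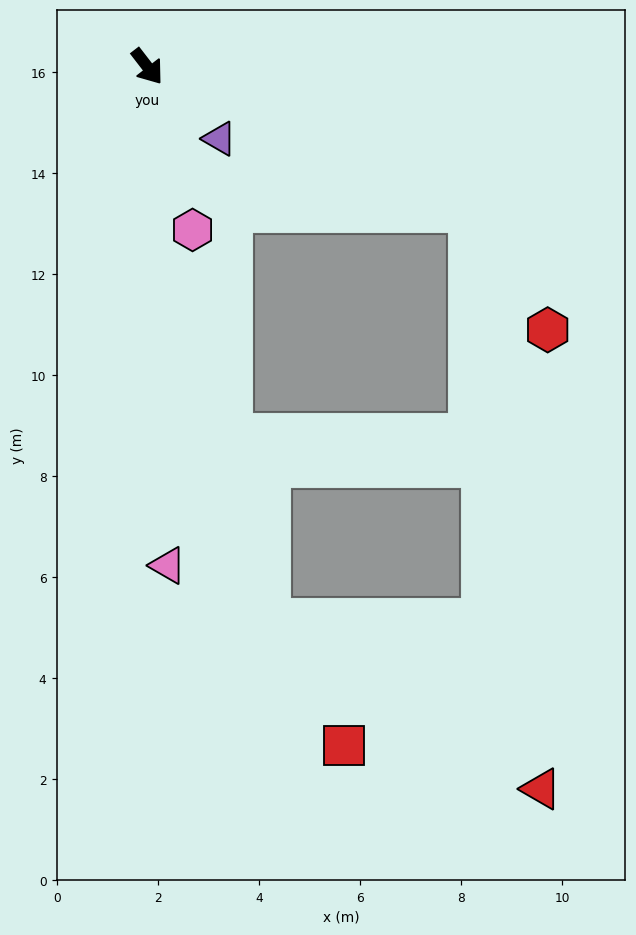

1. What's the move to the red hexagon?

blocked — turn left 28°, forward 7.0 m, then turn right 32°, forward 2.8 m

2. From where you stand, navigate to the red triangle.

blocked — turn left 28°, forward 7.0 m, then turn right 59°, forward 11.5 m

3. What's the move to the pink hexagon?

turn right 22°, forward 3.4 m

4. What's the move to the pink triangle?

turn right 35°, forward 9.9 m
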